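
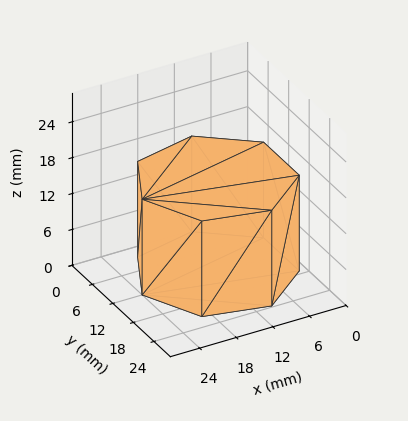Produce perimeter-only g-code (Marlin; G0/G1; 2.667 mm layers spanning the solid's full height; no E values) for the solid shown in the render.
Reading the render: the shape is a regular 7-sided prism (a cylinder approximated with 7 flat sides), circumscribed radius ≈ 12 mm, height ≈ 16 mm (dimensions read to the nearest mm from the axis ticks). For the g-code, the solid's height is divided into equal slices at the stated Δz and each level perimeter traced with G1 moves after a G0 lift.

; perimeter-only toolpath
G21 ; units = mm
G90 ; absolute positioning
G28 ; home
; layer 1
G0 Z2.667
G0 X24.000 Y12.000
G1 X19.482 Y21.382
G1 X9.330 Y23.699
G1 X1.188 Y17.207
G1 X1.188 Y6.793
G1 X9.330 Y0.301
G1 X19.482 Y2.618
G1 X24.000 Y12.000
; layer 2
G0 Z5.333
G0 X24.000 Y12.000
G1 X19.482 Y21.382
G1 X9.330 Y23.699
G1 X1.188 Y17.207
G1 X1.188 Y6.793
G1 X9.330 Y0.301
G1 X19.482 Y2.618
G1 X24.000 Y12.000
; layer 3
G0 Z8.000
G0 X24.000 Y12.000
G1 X19.482 Y21.382
G1 X9.330 Y23.699
G1 X1.188 Y17.207
G1 X1.188 Y6.793
G1 X9.330 Y0.301
G1 X19.482 Y2.618
G1 X24.000 Y12.000
; layer 4
G0 Z10.667
G0 X24.000 Y12.000
G1 X19.482 Y21.382
G1 X9.330 Y23.699
G1 X1.188 Y17.207
G1 X1.188 Y6.793
G1 X9.330 Y0.301
G1 X19.482 Y2.618
G1 X24.000 Y12.000
; layer 5
G0 Z13.333
G0 X24.000 Y12.000
G1 X19.482 Y21.382
G1 X9.330 Y23.699
G1 X1.188 Y17.207
G1 X1.188 Y6.793
G1 X9.330 Y0.301
G1 X19.482 Y2.618
G1 X24.000 Y12.000
; layer 6
G0 Z16.000
G0 X24.000 Y12.000
G1 X19.482 Y21.382
G1 X9.330 Y23.699
G1 X1.188 Y17.207
G1 X1.188 Y6.793
G1 X9.330 Y0.301
G1 X19.482 Y2.618
G1 X24.000 Y12.000
M2 ; end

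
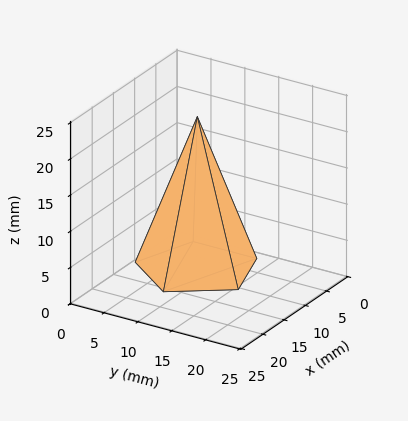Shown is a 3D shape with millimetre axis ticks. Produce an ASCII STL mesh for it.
Reading the render: the shape is a regular 5-sided pyramid, base circumscribed radius ≈ 8 mm, apex at z ≈ 21 mm (dimensions read to the nearest mm from the axis ticks). For the STL, each face is triangulated and given an outward normal.

solid part
  facet normal 0.0000 0.0000 -1.0000
    outer loop
      vertex 1.5 12.7 0.0
      vertex 10.5 15.6 0.0
      vertex 16.0 8.0 0.0
    endloop
  endfacet
  facet normal 0.0000 0.0000 -1.0000
    outer loop
      vertex 1.5 3.3 0.0
      vertex 1.5 12.7 0.0
      vertex 16.0 8.0 0.0
    endloop
  endfacet
  facet normal 0.0000 0.0000 -1.0000
    outer loop
      vertex 10.5 0.4 0.0
      vertex 1.5 3.3 0.0
      vertex 16.0 8.0 0.0
    endloop
  endfacet
  facet normal 0.7741 0.5602 0.2949
    outer loop
      vertex 16.0 8.0 0.0
      vertex 10.5 15.6 0.0
      vertex 8.0 8.0 21.0
    endloop
  endfacet
  facet normal -0.2931 0.9097 0.2943
    outer loop
      vertex 10.5 15.6 0.0
      vertex 1.5 12.7 0.0
      vertex 8.0 8.0 21.0
    endloop
  endfacet
  facet normal -0.9553 0.0000 0.2957
    outer loop
      vertex 1.5 12.7 0.0
      vertex 1.5 3.3 0.0
      vertex 8.0 8.0 21.0
    endloop
  endfacet
  facet normal -0.2931 -0.9097 0.2943
    outer loop
      vertex 1.5 3.3 0.0
      vertex 10.5 0.4 0.0
      vertex 8.0 8.0 21.0
    endloop
  endfacet
  facet normal 0.7741 -0.5602 0.2949
    outer loop
      vertex 10.5 0.4 0.0
      vertex 16.0 8.0 0.0
      vertex 8.0 8.0 21.0
    endloop
  endfacet
endsolid part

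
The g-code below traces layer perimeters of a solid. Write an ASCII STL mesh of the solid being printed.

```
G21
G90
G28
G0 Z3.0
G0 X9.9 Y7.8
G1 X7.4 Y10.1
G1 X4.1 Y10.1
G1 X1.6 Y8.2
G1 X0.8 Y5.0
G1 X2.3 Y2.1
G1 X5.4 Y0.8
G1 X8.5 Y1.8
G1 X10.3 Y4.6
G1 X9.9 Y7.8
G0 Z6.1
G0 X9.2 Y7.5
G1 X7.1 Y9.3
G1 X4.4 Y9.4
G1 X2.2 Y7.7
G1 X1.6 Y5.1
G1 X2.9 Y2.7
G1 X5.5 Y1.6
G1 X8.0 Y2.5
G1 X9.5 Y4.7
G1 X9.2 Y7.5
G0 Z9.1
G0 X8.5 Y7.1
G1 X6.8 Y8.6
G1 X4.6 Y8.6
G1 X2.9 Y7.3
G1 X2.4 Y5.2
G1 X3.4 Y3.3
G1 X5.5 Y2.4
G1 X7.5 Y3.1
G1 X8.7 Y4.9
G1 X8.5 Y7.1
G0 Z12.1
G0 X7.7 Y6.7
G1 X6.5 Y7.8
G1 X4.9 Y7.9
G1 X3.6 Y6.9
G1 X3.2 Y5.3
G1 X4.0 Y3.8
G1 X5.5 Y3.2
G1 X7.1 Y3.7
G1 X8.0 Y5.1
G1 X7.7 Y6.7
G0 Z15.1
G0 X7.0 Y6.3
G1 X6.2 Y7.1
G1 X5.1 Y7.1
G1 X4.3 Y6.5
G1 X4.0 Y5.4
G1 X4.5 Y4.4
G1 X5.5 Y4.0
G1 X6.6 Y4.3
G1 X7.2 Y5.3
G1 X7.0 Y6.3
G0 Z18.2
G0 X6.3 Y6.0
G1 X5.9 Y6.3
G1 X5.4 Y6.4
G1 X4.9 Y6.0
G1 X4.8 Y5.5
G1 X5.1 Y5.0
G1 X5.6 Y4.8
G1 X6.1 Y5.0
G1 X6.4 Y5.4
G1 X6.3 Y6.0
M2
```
solid part
  facet normal 0.0000 0.0000 -1.0000
    outer loop
      vertex 3.9 10.9 0.0
      vertex 7.7 10.8 0.0
      vertex 10.6 8.2 0.0
    endloop
  endfacet
  facet normal 0.0000 0.0000 -1.0000
    outer loop
      vertex 0.9 8.6 0.0
      vertex 3.9 10.9 0.0
      vertex 10.6 8.2 0.0
    endloop
  endfacet
  facet normal 0.0000 0.0000 -1.0000
    outer loop
      vertex 0.0 4.9 0.0
      vertex 0.9 8.6 0.0
      vertex 10.6 8.2 0.0
    endloop
  endfacet
  facet normal 0.0000 0.0000 -1.0000
    outer loop
      vertex 1.8 1.5 0.0
      vertex 0.0 4.9 0.0
      vertex 10.6 8.2 0.0
    endloop
  endfacet
  facet normal 0.0000 0.0000 -1.0000
    outer loop
      vertex 5.4 0.0 0.0
      vertex 1.8 1.5 0.0
      vertex 10.6 8.2 0.0
    endloop
  endfacet
  facet normal 0.0000 0.0000 -1.0000
    outer loop
      vertex 9.0 1.2 0.0
      vertex 5.4 0.0 0.0
      vertex 10.6 8.2 0.0
    endloop
  endfacet
  facet normal 0.0000 0.0000 -1.0000
    outer loop
      vertex 11.1 4.4 0.0
      vertex 9.0 1.2 0.0
      vertex 10.6 8.2 0.0
    endloop
  endfacet
  facet normal 0.6478 0.7225 0.2414
    outer loop
      vertex 10.6 8.2 0.0
      vertex 7.7 10.8 0.0
      vertex 5.6 5.6 21.2
    endloop
  endfacet
  facet normal 0.0255 0.9703 0.2405
    outer loop
      vertex 7.7 10.8 0.0
      vertex 3.9 10.9 0.0
      vertex 5.6 5.6 21.2
    endloop
  endfacet
  facet normal -0.5907 0.7704 0.2400
    outer loop
      vertex 3.9 10.9 0.0
      vertex 0.9 8.6 0.0
      vertex 5.6 5.6 21.2
    endloop
  endfacet
  facet normal -0.9429 0.2294 0.2415
    outer loop
      vertex 0.9 8.6 0.0
      vertex 0.0 4.9 0.0
      vertex 5.6 5.6 21.2
    endloop
  endfacet
  facet normal -0.8576 -0.4540 0.2415
    outer loop
      vertex 0.0 4.9 0.0
      vertex 1.8 1.5 0.0
      vertex 5.6 5.6 21.2
    endloop
  endfacet
  facet normal -0.3734 -0.8960 0.2402
    outer loop
      vertex 1.8 1.5 0.0
      vertex 5.4 0.0 0.0
      vertex 5.6 5.6 21.2
    endloop
  endfacet
  facet normal 0.3070 -0.9209 0.2404
    outer loop
      vertex 5.4 0.0 0.0
      vertex 9.0 1.2 0.0
      vertex 5.6 5.6 21.2
    endloop
  endfacet
  facet normal 0.8115 -0.5325 0.2407
    outer loop
      vertex 9.0 1.2 0.0
      vertex 11.1 4.4 0.0
      vertex 5.6 5.6 21.2
    endloop
  endfacet
  facet normal 0.9619 0.1266 0.2424
    outer loop
      vertex 11.1 4.4 0.0
      vertex 10.6 8.2 0.0
      vertex 5.6 5.6 21.2
    endloop
  endfacet
endsolid part

The G0 Z moves step by Δz≈3.0 mm. The G1 loops shrink linearly with z, so the solid tapers from its base footprint up to z≈21.2. Closing with a flat bottom cap and the tapered top and triangulating gives 16 facets — a regular 9-sided pyramid, base circumscribed radius ≈ 5.6 mm, apex at z ≈ 21.2 mm.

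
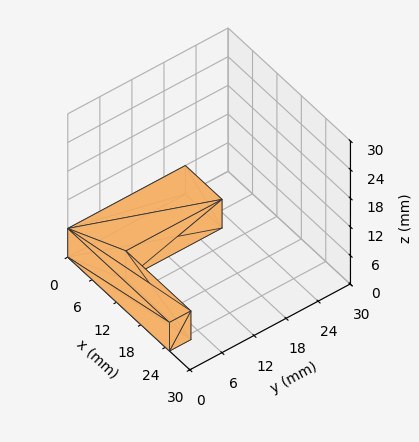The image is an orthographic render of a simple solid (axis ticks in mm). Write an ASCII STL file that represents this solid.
Reading the render: the shape is an L-shaped prism: outer 25 × 22 mm, arm thicknesses ≈ 4 mm (horizontal) and 9 mm (vertical), extruded 6 mm in z (dimensions read to the nearest mm from the axis ticks). For the STL, each face is triangulated and given an outward normal.

solid part
  facet normal 0.0000 0.0000 -1.0000
    outer loop
      vertex 25.00 4.00 0.00
      vertex 25.00 0.00 0.00
      vertex 0.00 0.00 0.00
    endloop
  endfacet
  facet normal 0.0000 0.0000 -1.0000
    outer loop
      vertex 9.00 4.00 0.00
      vertex 25.00 4.00 0.00
      vertex 0.00 0.00 0.00
    endloop
  endfacet
  facet normal 0.0000 0.0000 -1.0000
    outer loop
      vertex 9.00 22.00 0.00
      vertex 9.00 4.00 0.00
      vertex 0.00 0.00 0.00
    endloop
  endfacet
  facet normal 0.0000 0.0000 -1.0000
    outer loop
      vertex 0.00 22.00 0.00
      vertex 9.00 22.00 0.00
      vertex 0.00 0.00 0.00
    endloop
  endfacet
  facet normal 0.0000 0.0000 1.0000
    outer loop
      vertex 0.00 0.00 6.00
      vertex 25.00 0.00 6.00
      vertex 25.00 4.00 6.00
    endloop
  endfacet
  facet normal 0.0000 0.0000 1.0000
    outer loop
      vertex 0.00 0.00 6.00
      vertex 25.00 4.00 6.00
      vertex 9.00 4.00 6.00
    endloop
  endfacet
  facet normal 0.0000 0.0000 1.0000
    outer loop
      vertex 0.00 0.00 6.00
      vertex 9.00 4.00 6.00
      vertex 9.00 22.00 6.00
    endloop
  endfacet
  facet normal 0.0000 0.0000 1.0000
    outer loop
      vertex 0.00 0.00 6.00
      vertex 9.00 22.00 6.00
      vertex 0.00 22.00 6.00
    endloop
  endfacet
  facet normal 0.0000 -1.0000 0.0000
    outer loop
      vertex 0.00 0.00 0.00
      vertex 25.00 0.00 0.00
      vertex 25.00 0.00 6.00
    endloop
  endfacet
  facet normal 0.0000 -1.0000 0.0000
    outer loop
      vertex 0.00 0.00 0.00
      vertex 25.00 0.00 6.00
      vertex 0.00 0.00 6.00
    endloop
  endfacet
  facet normal 1.0000 0.0000 0.0000
    outer loop
      vertex 25.00 0.00 0.00
      vertex 25.00 4.00 0.00
      vertex 25.00 4.00 6.00
    endloop
  endfacet
  facet normal 1.0000 0.0000 0.0000
    outer loop
      vertex 25.00 0.00 0.00
      vertex 25.00 4.00 6.00
      vertex 25.00 0.00 6.00
    endloop
  endfacet
  facet normal 0.0000 1.0000 0.0000
    outer loop
      vertex 25.00 4.00 0.00
      vertex 9.00 4.00 0.00
      vertex 9.00 4.00 6.00
    endloop
  endfacet
  facet normal 0.0000 1.0000 0.0000
    outer loop
      vertex 25.00 4.00 0.00
      vertex 9.00 4.00 6.00
      vertex 25.00 4.00 6.00
    endloop
  endfacet
  facet normal 1.0000 0.0000 0.0000
    outer loop
      vertex 9.00 4.00 0.00
      vertex 9.00 22.00 0.00
      vertex 9.00 22.00 6.00
    endloop
  endfacet
  facet normal 1.0000 0.0000 0.0000
    outer loop
      vertex 9.00 4.00 0.00
      vertex 9.00 22.00 6.00
      vertex 9.00 4.00 6.00
    endloop
  endfacet
  facet normal 0.0000 1.0000 0.0000
    outer loop
      vertex 9.00 22.00 0.00
      vertex 0.00 22.00 0.00
      vertex 0.00 22.00 6.00
    endloop
  endfacet
  facet normal 0.0000 1.0000 0.0000
    outer loop
      vertex 9.00 22.00 0.00
      vertex 0.00 22.00 6.00
      vertex 9.00 22.00 6.00
    endloop
  endfacet
  facet normal -1.0000 0.0000 0.0000
    outer loop
      vertex 0.00 22.00 0.00
      vertex 0.00 0.00 0.00
      vertex 0.00 0.00 6.00
    endloop
  endfacet
  facet normal -1.0000 0.0000 0.0000
    outer loop
      vertex 0.00 22.00 0.00
      vertex 0.00 0.00 6.00
      vertex 0.00 22.00 6.00
    endloop
  endfacet
endsolid part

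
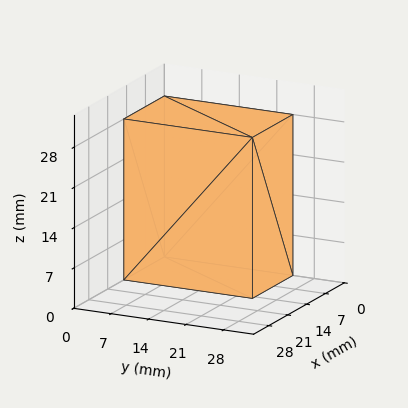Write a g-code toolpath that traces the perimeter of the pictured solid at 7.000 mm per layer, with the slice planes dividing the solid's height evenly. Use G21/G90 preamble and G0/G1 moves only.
Reading the render: the shape is a rectangular box, roughly 15 × 24 mm footprint and 28 mm tall (dimensions read to the nearest mm from the axis ticks). For the g-code, the solid's height is divided into equal slices at the stated Δz and each level perimeter traced with G1 moves after a G0 lift.

; perimeter-only toolpath
G21 ; units = mm
G90 ; absolute positioning
G28 ; home
; layer 1
G0 Z7.000
G0 X0.000 Y0.000
G1 X15.000 Y0.000
G1 X15.000 Y24.000
G1 X0.000 Y24.000
G1 X0.000 Y0.000
; layer 2
G0 Z14.000
G0 X0.000 Y0.000
G1 X15.000 Y0.000
G1 X15.000 Y24.000
G1 X0.000 Y24.000
G1 X0.000 Y0.000
; layer 3
G0 Z21.000
G0 X0.000 Y0.000
G1 X15.000 Y0.000
G1 X15.000 Y24.000
G1 X0.000 Y24.000
G1 X0.000 Y0.000
; layer 4
G0 Z28.000
G0 X0.000 Y0.000
G1 X15.000 Y0.000
G1 X15.000 Y24.000
G1 X0.000 Y24.000
G1 X0.000 Y0.000
M2 ; end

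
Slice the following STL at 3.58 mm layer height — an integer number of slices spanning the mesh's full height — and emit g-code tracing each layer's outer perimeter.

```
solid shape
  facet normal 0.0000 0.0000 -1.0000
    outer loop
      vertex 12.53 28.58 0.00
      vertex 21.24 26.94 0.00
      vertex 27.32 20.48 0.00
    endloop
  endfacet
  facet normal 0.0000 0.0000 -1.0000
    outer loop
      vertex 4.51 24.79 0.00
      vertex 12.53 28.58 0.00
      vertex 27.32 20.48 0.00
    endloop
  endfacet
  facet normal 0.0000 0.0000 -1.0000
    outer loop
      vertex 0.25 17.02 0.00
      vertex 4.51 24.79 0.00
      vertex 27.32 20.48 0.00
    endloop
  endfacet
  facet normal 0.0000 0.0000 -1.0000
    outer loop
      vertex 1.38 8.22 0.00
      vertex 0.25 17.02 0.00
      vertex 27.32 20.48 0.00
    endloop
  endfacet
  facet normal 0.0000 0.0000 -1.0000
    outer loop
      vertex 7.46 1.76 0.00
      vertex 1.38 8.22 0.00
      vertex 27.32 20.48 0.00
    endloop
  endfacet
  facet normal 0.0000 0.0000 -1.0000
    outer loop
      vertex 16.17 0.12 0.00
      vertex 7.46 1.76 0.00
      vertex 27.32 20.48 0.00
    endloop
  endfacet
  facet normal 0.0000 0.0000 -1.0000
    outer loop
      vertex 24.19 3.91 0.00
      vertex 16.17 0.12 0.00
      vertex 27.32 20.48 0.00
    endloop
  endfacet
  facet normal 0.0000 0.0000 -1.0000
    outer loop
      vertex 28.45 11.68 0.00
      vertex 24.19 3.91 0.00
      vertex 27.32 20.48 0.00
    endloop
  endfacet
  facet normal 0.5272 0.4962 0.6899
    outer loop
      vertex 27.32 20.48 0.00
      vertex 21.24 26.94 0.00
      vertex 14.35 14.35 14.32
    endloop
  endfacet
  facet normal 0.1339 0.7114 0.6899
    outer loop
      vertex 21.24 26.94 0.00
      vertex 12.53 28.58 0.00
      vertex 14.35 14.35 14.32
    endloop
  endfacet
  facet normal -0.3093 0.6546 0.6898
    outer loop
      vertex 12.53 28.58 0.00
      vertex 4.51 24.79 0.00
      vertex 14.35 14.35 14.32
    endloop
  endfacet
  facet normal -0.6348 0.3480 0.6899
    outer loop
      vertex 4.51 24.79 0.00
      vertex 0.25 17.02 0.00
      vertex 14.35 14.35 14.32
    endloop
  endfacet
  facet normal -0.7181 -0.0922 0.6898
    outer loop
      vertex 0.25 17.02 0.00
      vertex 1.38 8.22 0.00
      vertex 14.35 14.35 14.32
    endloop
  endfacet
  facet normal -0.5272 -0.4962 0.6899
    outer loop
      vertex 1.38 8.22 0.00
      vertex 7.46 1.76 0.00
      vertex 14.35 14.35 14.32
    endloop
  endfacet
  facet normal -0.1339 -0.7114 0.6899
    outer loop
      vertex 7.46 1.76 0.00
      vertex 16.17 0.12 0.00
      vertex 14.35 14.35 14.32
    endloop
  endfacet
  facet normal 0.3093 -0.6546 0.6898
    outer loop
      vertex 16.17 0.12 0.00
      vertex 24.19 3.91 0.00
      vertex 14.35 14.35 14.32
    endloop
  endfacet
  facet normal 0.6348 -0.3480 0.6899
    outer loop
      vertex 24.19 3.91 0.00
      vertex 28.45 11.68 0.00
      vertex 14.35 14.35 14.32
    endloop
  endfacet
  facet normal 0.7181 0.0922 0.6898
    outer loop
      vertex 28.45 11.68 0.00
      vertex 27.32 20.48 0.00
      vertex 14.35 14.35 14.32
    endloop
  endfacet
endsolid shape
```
; perimeter-only toolpath
G21 ; units = mm
G90 ; absolute positioning
G28 ; home
; layer 1
G0 Z3.58
G0 X24.08 Y18.95
G1 X19.52 Y23.79
G1 X12.98 Y25.02
G1 X6.97 Y22.18
G1 X3.77 Y16.35
G1 X4.62 Y9.75
G1 X9.18 Y4.91
G1 X15.72 Y3.68
G1 X21.73 Y6.52
G1 X24.92 Y12.35
G1 X24.08 Y18.95
; layer 2
G0 Z7.16
G0 X20.84 Y17.41
G1 X17.79 Y20.64
G1 X13.44 Y21.46
G1 X9.43 Y19.57
G1 X7.30 Y15.68
G1 X7.87 Y11.29
G1 X10.90 Y8.05
G1 X15.26 Y7.23
G1 X19.27 Y9.13
G1 X21.40 Y13.02
G1 X20.84 Y17.41
; layer 3
G0 Z10.74
G0 X17.59 Y15.88
G1 X16.07 Y17.50
G1 X13.89 Y17.91
G1 X11.89 Y16.96
G1 X10.82 Y15.02
G1 X11.11 Y12.82
G1 X12.63 Y11.20
G1 X14.80 Y10.79
G1 X16.81 Y11.74
G1 X17.88 Y13.68
G1 X17.59 Y15.88
M2 ; end

The solid is a regular 10-sided pyramid, base circumscribed radius ≈ 14.3 mm, apex at z ≈ 14.3 mm. Slicing at Δz = 3.58 mm — 4 equal slices spanning the solid's height, so layer i sits at z = i·h/4 — gives 3 non-empty perimeters. Each is a 10-segment closed polygon; G0 lifts to the layer z and rapids to the start vertex, then G1 traces the edges. The cross-section shrinks linearly with z (the slice at the apex is degenerate and omitted).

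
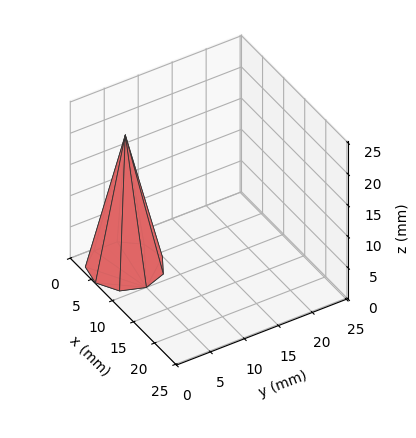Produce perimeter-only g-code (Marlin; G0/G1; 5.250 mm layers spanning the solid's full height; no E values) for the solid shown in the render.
Reading the render: the shape is a regular 9-sided pyramid, base circumscribed radius ≈ 5 mm, apex at z ≈ 21 mm (dimensions read to the nearest mm from the axis ticks). For the g-code, the solid's height is divided into equal slices at the stated Δz and each level perimeter traced with G1 moves after a G0 lift.

; perimeter-only toolpath
G21 ; units = mm
G90 ; absolute positioning
G28 ; home
; layer 1
G0 Z5.250
G0 X8.750 Y5.000
G1 X7.873 Y7.411
G1 X5.651 Y8.693
G1 X3.125 Y8.248
G1 X1.476 Y6.282
G1 X1.476 Y3.718
G1 X3.125 Y1.752
G1 X5.651 Y1.307
G1 X7.873 Y2.590
G1 X8.750 Y5.000
; layer 2
G0 Z10.500
G0 X7.500 Y5.000
G1 X6.915 Y6.607
G1 X5.434 Y7.462
G1 X3.750 Y7.165
G1 X2.651 Y5.855
G1 X2.651 Y4.145
G1 X3.750 Y2.835
G1 X5.434 Y2.538
G1 X6.915 Y3.393
G1 X7.500 Y5.000
; layer 3
G0 Z15.750
G0 X6.250 Y5.000
G1 X5.957 Y5.803
G1 X5.217 Y6.231
G1 X4.375 Y6.082
G1 X3.825 Y5.428
G1 X3.825 Y4.572
G1 X4.375 Y3.917
G1 X5.217 Y3.769
G1 X5.957 Y4.197
G1 X6.250 Y5.000
M2 ; end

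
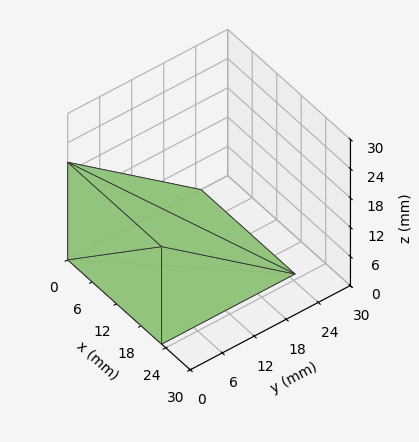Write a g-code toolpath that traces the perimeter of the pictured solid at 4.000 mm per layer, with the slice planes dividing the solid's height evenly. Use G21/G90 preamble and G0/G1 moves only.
Reading the render: the shape is a wedge (ramp): 23 × 25 mm base, rising to 20 mm along the y=0 edge and sloping linearly to z=0 at y=25 (dimensions read to the nearest mm from the axis ticks). For the g-code, the solid's height is divided into equal slices at the stated Δz and each level perimeter traced with G1 moves after a G0 lift.

; perimeter-only toolpath
G21 ; units = mm
G90 ; absolute positioning
G28 ; home
; layer 1
G0 Z4.000
G0 X0.000 Y0.000
G1 X23.000 Y0.000
G1 X23.000 Y20.000
G1 X0.000 Y20.000
G1 X0.000 Y0.000
; layer 2
G0 Z8.000
G0 X0.000 Y0.000
G1 X23.000 Y0.000
G1 X23.000 Y15.000
G1 X0.000 Y15.000
G1 X0.000 Y0.000
; layer 3
G0 Z12.000
G0 X0.000 Y0.000
G1 X23.000 Y0.000
G1 X23.000 Y10.000
G1 X0.000 Y10.000
G1 X0.000 Y0.000
; layer 4
G0 Z16.000
G0 X0.000 Y0.000
G1 X23.000 Y0.000
G1 X23.000 Y5.000
G1 X0.000 Y5.000
G1 X0.000 Y0.000
M2 ; end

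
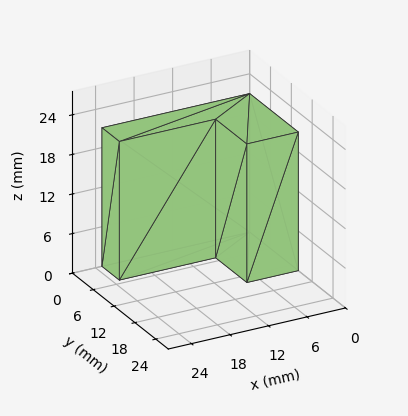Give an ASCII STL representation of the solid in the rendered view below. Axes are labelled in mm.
Reading the render: the shape is an L-shaped prism: outer 23 × 14 mm, arm thicknesses ≈ 5 mm (horizontal) and 8 mm (vertical), extruded 21 mm in z (dimensions read to the nearest mm from the axis ticks). For the STL, each face is triangulated and given an outward normal.

solid part
  facet normal 0.0000 0.0000 -1.0000
    outer loop
      vertex 23.000 5.000 0.000
      vertex 23.000 0.000 0.000
      vertex 0.000 0.000 0.000
    endloop
  endfacet
  facet normal 0.0000 0.0000 -1.0000
    outer loop
      vertex 8.000 5.000 0.000
      vertex 23.000 5.000 0.000
      vertex 0.000 0.000 0.000
    endloop
  endfacet
  facet normal 0.0000 0.0000 -1.0000
    outer loop
      vertex 8.000 14.000 0.000
      vertex 8.000 5.000 0.000
      vertex 0.000 0.000 0.000
    endloop
  endfacet
  facet normal 0.0000 0.0000 -1.0000
    outer loop
      vertex 0.000 14.000 0.000
      vertex 8.000 14.000 0.000
      vertex 0.000 0.000 0.000
    endloop
  endfacet
  facet normal 0.0000 0.0000 1.0000
    outer loop
      vertex 0.000 0.000 21.000
      vertex 23.000 0.000 21.000
      vertex 23.000 5.000 21.000
    endloop
  endfacet
  facet normal 0.0000 0.0000 1.0000
    outer loop
      vertex 0.000 0.000 21.000
      vertex 23.000 5.000 21.000
      vertex 8.000 5.000 21.000
    endloop
  endfacet
  facet normal 0.0000 0.0000 1.0000
    outer loop
      vertex 0.000 0.000 21.000
      vertex 8.000 5.000 21.000
      vertex 8.000 14.000 21.000
    endloop
  endfacet
  facet normal 0.0000 0.0000 1.0000
    outer loop
      vertex 0.000 0.000 21.000
      vertex 8.000 14.000 21.000
      vertex 0.000 14.000 21.000
    endloop
  endfacet
  facet normal 0.0000 -1.0000 0.0000
    outer loop
      vertex 0.000 0.000 0.000
      vertex 23.000 0.000 0.000
      vertex 23.000 0.000 21.000
    endloop
  endfacet
  facet normal 0.0000 -1.0000 0.0000
    outer loop
      vertex 0.000 0.000 0.000
      vertex 23.000 0.000 21.000
      vertex 0.000 0.000 21.000
    endloop
  endfacet
  facet normal 1.0000 0.0000 0.0000
    outer loop
      vertex 23.000 0.000 0.000
      vertex 23.000 5.000 0.000
      vertex 23.000 5.000 21.000
    endloop
  endfacet
  facet normal 1.0000 0.0000 0.0000
    outer loop
      vertex 23.000 0.000 0.000
      vertex 23.000 5.000 21.000
      vertex 23.000 0.000 21.000
    endloop
  endfacet
  facet normal 0.0000 1.0000 0.0000
    outer loop
      vertex 23.000 5.000 0.000
      vertex 8.000 5.000 0.000
      vertex 8.000 5.000 21.000
    endloop
  endfacet
  facet normal 0.0000 1.0000 0.0000
    outer loop
      vertex 23.000 5.000 0.000
      vertex 8.000 5.000 21.000
      vertex 23.000 5.000 21.000
    endloop
  endfacet
  facet normal 1.0000 0.0000 0.0000
    outer loop
      vertex 8.000 5.000 0.000
      vertex 8.000 14.000 0.000
      vertex 8.000 14.000 21.000
    endloop
  endfacet
  facet normal 1.0000 0.0000 0.0000
    outer loop
      vertex 8.000 5.000 0.000
      vertex 8.000 14.000 21.000
      vertex 8.000 5.000 21.000
    endloop
  endfacet
  facet normal 0.0000 1.0000 0.0000
    outer loop
      vertex 8.000 14.000 0.000
      vertex 0.000 14.000 0.000
      vertex 0.000 14.000 21.000
    endloop
  endfacet
  facet normal 0.0000 1.0000 0.0000
    outer loop
      vertex 8.000 14.000 0.000
      vertex 0.000 14.000 21.000
      vertex 8.000 14.000 21.000
    endloop
  endfacet
  facet normal -1.0000 0.0000 0.0000
    outer loop
      vertex 0.000 14.000 0.000
      vertex 0.000 0.000 0.000
      vertex 0.000 0.000 21.000
    endloop
  endfacet
  facet normal -1.0000 0.0000 0.0000
    outer loop
      vertex 0.000 14.000 0.000
      vertex 0.000 0.000 21.000
      vertex 0.000 14.000 21.000
    endloop
  endfacet
endsolid part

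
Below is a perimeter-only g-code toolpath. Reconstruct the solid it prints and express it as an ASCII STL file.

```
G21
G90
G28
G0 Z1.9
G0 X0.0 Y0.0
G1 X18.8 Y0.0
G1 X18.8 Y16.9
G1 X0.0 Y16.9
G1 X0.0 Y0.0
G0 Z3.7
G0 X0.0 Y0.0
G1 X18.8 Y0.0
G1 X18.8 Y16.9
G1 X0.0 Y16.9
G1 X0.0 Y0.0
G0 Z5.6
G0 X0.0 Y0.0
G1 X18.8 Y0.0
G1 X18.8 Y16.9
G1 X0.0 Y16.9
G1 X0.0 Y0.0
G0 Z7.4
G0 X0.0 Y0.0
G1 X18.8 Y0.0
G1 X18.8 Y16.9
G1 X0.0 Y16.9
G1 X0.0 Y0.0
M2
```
solid part
  facet normal 0.0000 0.0000 -1.0000
    outer loop
      vertex 18.8 16.9 0.0
      vertex 18.8 0.0 0.0
      vertex 0.0 0.0 0.0
    endloop
  endfacet
  facet normal 0.0000 0.0000 -1.0000
    outer loop
      vertex 0.0 16.9 0.0
      vertex 18.8 16.9 0.0
      vertex 0.0 0.0 0.0
    endloop
  endfacet
  facet normal 0.0000 0.0000 1.0000
    outer loop
      vertex 0.0 0.0 7.4
      vertex 18.8 0.0 7.4
      vertex 18.8 16.9 7.4
    endloop
  endfacet
  facet normal 0.0000 0.0000 1.0000
    outer loop
      vertex 0.0 0.0 7.4
      vertex 18.8 16.9 7.4
      vertex 0.0 16.9 7.4
    endloop
  endfacet
  facet normal 0.0000 -1.0000 0.0000
    outer loop
      vertex 0.0 0.0 0.0
      vertex 18.8 0.0 0.0
      vertex 18.8 0.0 7.4
    endloop
  endfacet
  facet normal 0.0000 -1.0000 0.0000
    outer loop
      vertex 0.0 0.0 0.0
      vertex 18.8 0.0 7.4
      vertex 0.0 0.0 7.4
    endloop
  endfacet
  facet normal 0.0000 1.0000 0.0000
    outer loop
      vertex 18.8 16.9 7.4
      vertex 18.8 16.9 0.0
      vertex 0.0 16.9 0.0
    endloop
  endfacet
  facet normal 0.0000 1.0000 0.0000
    outer loop
      vertex 0.0 16.9 7.4
      vertex 18.8 16.9 7.4
      vertex 0.0 16.9 0.0
    endloop
  endfacet
  facet normal -1.0000 0.0000 0.0000
    outer loop
      vertex 0.0 16.9 7.4
      vertex 0.0 16.9 0.0
      vertex 0.0 0.0 0.0
    endloop
  endfacet
  facet normal -1.0000 0.0000 0.0000
    outer loop
      vertex 0.0 0.0 7.4
      vertex 0.0 16.9 7.4
      vertex 0.0 0.0 0.0
    endloop
  endfacet
  facet normal 1.0000 0.0000 0.0000
    outer loop
      vertex 18.8 0.0 0.0
      vertex 18.8 16.9 0.0
      vertex 18.8 16.9 7.4
    endloop
  endfacet
  facet normal 1.0000 0.0000 0.0000
    outer loop
      vertex 18.8 0.0 0.0
      vertex 18.8 16.9 7.4
      vertex 18.8 0.0 7.4
    endloop
  endfacet
endsolid part

The G0 Z moves step by Δz≈1.9 mm. Every layer's G1 loop is the same polygon, so the solid is a straight extrusion of it from z=0 to z≈7.4. Closing with flat bottom and top caps and triangulating gives 12 facets — a rectangular box, roughly 18.8 × 16.9 mm footprint and 7.4 mm tall.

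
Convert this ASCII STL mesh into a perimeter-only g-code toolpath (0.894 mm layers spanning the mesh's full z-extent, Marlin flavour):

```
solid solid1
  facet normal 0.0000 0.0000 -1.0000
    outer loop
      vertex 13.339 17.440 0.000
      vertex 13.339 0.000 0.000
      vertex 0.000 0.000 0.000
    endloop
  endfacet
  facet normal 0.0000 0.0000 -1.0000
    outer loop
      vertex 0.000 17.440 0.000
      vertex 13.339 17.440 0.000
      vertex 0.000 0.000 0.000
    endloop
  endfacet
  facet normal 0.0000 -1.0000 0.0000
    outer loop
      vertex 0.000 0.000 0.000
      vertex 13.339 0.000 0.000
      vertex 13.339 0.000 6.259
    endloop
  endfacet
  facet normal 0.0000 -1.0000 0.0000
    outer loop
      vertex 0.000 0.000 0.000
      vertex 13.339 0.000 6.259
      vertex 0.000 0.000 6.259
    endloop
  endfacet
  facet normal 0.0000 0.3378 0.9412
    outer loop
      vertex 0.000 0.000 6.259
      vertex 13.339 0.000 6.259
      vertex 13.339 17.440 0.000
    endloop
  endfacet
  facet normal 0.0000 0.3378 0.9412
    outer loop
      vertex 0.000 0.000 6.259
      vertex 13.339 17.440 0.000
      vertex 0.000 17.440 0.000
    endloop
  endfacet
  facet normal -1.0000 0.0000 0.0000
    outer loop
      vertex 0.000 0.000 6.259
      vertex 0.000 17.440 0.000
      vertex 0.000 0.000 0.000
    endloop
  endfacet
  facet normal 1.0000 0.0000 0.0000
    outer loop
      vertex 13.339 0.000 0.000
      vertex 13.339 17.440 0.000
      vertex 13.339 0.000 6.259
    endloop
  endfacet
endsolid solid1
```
; perimeter-only toolpath
G21 ; units = mm
G90 ; absolute positioning
G28 ; home
; layer 1
G0 Z0.894
G0 X0.000 Y0.000
G1 X13.339 Y0.000
G1 X13.339 Y14.949
G1 X0.000 Y14.949
G1 X0.000 Y0.000
; layer 2
G0 Z1.788
G0 X0.000 Y0.000
G1 X13.339 Y0.000
G1 X13.339 Y12.457
G1 X0.000 Y12.457
G1 X0.000 Y0.000
; layer 3
G0 Z2.682
G0 X0.000 Y0.000
G1 X13.339 Y0.000
G1 X13.339 Y9.966
G1 X0.000 Y9.966
G1 X0.000 Y0.000
; layer 4
G0 Z3.577
G0 X0.000 Y0.000
G1 X13.339 Y0.000
G1 X13.339 Y7.474
G1 X0.000 Y7.474
G1 X0.000 Y0.000
; layer 5
G0 Z4.471
G0 X0.000 Y0.000
G1 X13.339 Y0.000
G1 X13.339 Y4.983
G1 X0.000 Y4.983
G1 X0.000 Y0.000
; layer 6
G0 Z5.365
G0 X0.000 Y0.000
G1 X13.339 Y0.000
G1 X13.339 Y2.491
G1 X0.000 Y2.491
G1 X0.000 Y0.000
M2 ; end

The solid is a wedge (ramp): 13.3 × 17.4 mm base, rising to 6.26 mm along the y=0 edge and sloping linearly to z=0 at y=17.4. Slicing at Δz = 0.894 mm — 7 equal slices spanning the solid's height, so layer i sits at z = i·h/7 — gives 6 non-empty perimeters. Each is a 4-segment closed polygon; G0 lifts to the layer z and rapids to the start vertex, then G1 traces the edges. The cross-section shrinks linearly with z (the slice at the apex is degenerate and omitted).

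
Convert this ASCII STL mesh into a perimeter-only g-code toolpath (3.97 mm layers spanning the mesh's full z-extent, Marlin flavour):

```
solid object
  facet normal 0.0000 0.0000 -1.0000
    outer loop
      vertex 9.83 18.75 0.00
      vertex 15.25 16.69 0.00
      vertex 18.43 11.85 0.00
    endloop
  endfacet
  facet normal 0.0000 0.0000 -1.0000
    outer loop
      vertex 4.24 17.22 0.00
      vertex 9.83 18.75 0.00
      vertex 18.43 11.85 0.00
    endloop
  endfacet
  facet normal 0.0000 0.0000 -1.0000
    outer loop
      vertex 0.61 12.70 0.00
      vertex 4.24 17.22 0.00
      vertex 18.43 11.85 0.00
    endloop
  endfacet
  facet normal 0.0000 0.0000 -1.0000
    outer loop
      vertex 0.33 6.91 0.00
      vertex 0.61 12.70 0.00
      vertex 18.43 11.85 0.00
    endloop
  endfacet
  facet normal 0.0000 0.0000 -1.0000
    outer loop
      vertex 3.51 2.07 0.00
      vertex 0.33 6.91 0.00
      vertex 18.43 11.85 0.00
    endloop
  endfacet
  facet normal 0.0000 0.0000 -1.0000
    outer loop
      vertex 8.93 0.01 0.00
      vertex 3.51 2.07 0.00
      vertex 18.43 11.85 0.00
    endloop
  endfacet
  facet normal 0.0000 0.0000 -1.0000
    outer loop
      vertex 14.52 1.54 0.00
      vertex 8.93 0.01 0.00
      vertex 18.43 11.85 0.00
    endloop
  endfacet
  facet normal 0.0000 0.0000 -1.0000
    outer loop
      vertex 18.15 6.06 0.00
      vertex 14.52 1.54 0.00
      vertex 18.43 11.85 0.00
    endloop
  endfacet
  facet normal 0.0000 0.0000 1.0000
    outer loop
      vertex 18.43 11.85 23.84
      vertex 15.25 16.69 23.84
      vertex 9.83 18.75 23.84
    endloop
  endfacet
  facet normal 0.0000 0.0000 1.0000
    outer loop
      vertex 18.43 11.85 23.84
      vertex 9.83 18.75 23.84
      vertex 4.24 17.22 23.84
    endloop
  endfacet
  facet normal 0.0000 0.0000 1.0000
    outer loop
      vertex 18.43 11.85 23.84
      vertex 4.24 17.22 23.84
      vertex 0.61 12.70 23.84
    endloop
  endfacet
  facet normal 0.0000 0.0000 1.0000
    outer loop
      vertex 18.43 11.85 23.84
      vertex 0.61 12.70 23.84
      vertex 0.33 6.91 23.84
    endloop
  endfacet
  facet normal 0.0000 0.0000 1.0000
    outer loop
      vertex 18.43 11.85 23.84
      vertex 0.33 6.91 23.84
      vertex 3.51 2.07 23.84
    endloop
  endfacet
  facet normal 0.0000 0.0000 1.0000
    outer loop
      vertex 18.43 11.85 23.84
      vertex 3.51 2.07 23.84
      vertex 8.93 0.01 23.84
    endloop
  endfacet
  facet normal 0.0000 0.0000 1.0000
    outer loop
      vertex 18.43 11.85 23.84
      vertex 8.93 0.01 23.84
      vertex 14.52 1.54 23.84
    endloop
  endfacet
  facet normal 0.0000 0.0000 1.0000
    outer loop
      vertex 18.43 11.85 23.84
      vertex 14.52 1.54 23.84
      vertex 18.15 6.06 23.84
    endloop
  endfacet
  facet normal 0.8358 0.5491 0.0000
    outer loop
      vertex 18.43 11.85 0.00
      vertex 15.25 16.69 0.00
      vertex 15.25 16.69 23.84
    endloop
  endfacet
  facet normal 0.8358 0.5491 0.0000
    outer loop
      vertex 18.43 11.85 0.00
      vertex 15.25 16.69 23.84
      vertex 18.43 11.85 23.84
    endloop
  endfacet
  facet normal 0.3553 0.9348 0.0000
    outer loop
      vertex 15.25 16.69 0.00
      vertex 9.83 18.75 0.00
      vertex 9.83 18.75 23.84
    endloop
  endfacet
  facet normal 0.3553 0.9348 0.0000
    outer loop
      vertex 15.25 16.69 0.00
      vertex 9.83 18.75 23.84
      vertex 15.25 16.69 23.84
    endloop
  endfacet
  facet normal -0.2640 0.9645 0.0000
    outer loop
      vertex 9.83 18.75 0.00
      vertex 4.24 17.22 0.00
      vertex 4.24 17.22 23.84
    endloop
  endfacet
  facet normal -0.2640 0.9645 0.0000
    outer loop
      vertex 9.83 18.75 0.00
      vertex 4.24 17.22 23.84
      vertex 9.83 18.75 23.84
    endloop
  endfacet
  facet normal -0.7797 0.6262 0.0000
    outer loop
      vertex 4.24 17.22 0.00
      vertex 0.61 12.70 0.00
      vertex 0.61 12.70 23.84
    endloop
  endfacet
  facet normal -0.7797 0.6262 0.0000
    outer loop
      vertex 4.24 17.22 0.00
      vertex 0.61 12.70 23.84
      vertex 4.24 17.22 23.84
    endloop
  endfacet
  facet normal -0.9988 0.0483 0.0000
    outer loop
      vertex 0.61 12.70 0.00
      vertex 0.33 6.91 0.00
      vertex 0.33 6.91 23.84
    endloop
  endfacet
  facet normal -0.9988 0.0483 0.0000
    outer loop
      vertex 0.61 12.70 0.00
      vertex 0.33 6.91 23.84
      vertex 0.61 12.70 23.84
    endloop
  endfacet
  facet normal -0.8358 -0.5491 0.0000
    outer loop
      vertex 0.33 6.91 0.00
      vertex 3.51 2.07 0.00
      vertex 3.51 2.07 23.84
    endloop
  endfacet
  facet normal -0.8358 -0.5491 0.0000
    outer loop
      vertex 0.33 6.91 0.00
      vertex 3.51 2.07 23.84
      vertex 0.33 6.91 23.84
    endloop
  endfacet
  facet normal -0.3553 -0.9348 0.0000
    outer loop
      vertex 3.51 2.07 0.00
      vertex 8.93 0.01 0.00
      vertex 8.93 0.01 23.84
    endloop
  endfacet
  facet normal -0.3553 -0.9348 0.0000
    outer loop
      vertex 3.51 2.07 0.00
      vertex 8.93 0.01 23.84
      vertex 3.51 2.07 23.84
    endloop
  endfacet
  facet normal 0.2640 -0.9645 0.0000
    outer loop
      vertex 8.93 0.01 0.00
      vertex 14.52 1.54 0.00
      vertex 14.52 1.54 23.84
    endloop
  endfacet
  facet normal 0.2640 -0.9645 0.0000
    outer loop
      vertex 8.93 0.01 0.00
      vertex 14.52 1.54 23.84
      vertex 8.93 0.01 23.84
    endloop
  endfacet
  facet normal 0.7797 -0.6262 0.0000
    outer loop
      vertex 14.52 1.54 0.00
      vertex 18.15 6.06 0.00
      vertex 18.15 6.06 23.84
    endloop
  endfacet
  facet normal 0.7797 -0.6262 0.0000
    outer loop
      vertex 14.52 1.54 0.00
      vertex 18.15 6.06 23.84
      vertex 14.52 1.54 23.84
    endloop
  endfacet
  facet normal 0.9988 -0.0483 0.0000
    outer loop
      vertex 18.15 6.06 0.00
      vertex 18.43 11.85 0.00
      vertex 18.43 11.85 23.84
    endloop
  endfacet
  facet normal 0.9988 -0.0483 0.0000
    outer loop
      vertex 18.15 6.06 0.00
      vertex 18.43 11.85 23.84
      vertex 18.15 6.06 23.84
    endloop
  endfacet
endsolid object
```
; perimeter-only toolpath
G21 ; units = mm
G90 ; absolute positioning
G28 ; home
; layer 1
G0 Z3.97
G0 X18.43 Y11.85
G1 X15.25 Y16.69
G1 X9.83 Y18.75
G1 X4.24 Y17.22
G1 X0.61 Y12.70
G1 X0.33 Y6.91
G1 X3.51 Y2.07
G1 X8.93 Y0.01
G1 X14.52 Y1.54
G1 X18.15 Y6.06
G1 X18.43 Y11.85
; layer 2
G0 Z7.95
G0 X18.43 Y11.85
G1 X15.25 Y16.69
G1 X9.83 Y18.75
G1 X4.24 Y17.22
G1 X0.61 Y12.70
G1 X0.33 Y6.91
G1 X3.51 Y2.07
G1 X8.93 Y0.01
G1 X14.52 Y1.54
G1 X18.15 Y6.06
G1 X18.43 Y11.85
; layer 3
G0 Z11.92
G0 X18.43 Y11.85
G1 X15.25 Y16.69
G1 X9.83 Y18.75
G1 X4.24 Y17.22
G1 X0.61 Y12.70
G1 X0.33 Y6.91
G1 X3.51 Y2.07
G1 X8.93 Y0.01
G1 X14.52 Y1.54
G1 X18.15 Y6.06
G1 X18.43 Y11.85
; layer 4
G0 Z15.89
G0 X18.43 Y11.85
G1 X15.25 Y16.69
G1 X9.83 Y18.75
G1 X4.24 Y17.22
G1 X0.61 Y12.70
G1 X0.33 Y6.91
G1 X3.51 Y2.07
G1 X8.93 Y0.01
G1 X14.52 Y1.54
G1 X18.15 Y6.06
G1 X18.43 Y11.85
; layer 5
G0 Z19.87
G0 X18.43 Y11.85
G1 X15.25 Y16.69
G1 X9.83 Y18.75
G1 X4.24 Y17.22
G1 X0.61 Y12.70
G1 X0.33 Y6.91
G1 X3.51 Y2.07
G1 X8.93 Y0.01
G1 X14.52 Y1.54
G1 X18.15 Y6.06
G1 X18.43 Y11.85
; layer 6
G0 Z23.84
G0 X18.43 Y11.85
G1 X15.25 Y16.69
G1 X9.83 Y18.75
G1 X4.24 Y17.22
G1 X0.61 Y12.70
G1 X0.33 Y6.91
G1 X3.51 Y2.07
G1 X8.93 Y0.01
G1 X14.52 Y1.54
G1 X18.15 Y6.06
G1 X18.43 Y11.85
M2 ; end

The solid is a regular 10-sided prism (a cylinder approximated with 10 flat sides), circumscribed radius ≈ 9.38 mm, height ≈ 23.8 mm. Slicing at Δz = 3.97 mm — 6 equal slices spanning the solid's height, so layer i sits at z = i·h/6 — gives 6 non-empty perimeters. Each is a 10-segment closed polygon; G0 lifts to the layer z and rapids to the start vertex, then G1 traces the edges.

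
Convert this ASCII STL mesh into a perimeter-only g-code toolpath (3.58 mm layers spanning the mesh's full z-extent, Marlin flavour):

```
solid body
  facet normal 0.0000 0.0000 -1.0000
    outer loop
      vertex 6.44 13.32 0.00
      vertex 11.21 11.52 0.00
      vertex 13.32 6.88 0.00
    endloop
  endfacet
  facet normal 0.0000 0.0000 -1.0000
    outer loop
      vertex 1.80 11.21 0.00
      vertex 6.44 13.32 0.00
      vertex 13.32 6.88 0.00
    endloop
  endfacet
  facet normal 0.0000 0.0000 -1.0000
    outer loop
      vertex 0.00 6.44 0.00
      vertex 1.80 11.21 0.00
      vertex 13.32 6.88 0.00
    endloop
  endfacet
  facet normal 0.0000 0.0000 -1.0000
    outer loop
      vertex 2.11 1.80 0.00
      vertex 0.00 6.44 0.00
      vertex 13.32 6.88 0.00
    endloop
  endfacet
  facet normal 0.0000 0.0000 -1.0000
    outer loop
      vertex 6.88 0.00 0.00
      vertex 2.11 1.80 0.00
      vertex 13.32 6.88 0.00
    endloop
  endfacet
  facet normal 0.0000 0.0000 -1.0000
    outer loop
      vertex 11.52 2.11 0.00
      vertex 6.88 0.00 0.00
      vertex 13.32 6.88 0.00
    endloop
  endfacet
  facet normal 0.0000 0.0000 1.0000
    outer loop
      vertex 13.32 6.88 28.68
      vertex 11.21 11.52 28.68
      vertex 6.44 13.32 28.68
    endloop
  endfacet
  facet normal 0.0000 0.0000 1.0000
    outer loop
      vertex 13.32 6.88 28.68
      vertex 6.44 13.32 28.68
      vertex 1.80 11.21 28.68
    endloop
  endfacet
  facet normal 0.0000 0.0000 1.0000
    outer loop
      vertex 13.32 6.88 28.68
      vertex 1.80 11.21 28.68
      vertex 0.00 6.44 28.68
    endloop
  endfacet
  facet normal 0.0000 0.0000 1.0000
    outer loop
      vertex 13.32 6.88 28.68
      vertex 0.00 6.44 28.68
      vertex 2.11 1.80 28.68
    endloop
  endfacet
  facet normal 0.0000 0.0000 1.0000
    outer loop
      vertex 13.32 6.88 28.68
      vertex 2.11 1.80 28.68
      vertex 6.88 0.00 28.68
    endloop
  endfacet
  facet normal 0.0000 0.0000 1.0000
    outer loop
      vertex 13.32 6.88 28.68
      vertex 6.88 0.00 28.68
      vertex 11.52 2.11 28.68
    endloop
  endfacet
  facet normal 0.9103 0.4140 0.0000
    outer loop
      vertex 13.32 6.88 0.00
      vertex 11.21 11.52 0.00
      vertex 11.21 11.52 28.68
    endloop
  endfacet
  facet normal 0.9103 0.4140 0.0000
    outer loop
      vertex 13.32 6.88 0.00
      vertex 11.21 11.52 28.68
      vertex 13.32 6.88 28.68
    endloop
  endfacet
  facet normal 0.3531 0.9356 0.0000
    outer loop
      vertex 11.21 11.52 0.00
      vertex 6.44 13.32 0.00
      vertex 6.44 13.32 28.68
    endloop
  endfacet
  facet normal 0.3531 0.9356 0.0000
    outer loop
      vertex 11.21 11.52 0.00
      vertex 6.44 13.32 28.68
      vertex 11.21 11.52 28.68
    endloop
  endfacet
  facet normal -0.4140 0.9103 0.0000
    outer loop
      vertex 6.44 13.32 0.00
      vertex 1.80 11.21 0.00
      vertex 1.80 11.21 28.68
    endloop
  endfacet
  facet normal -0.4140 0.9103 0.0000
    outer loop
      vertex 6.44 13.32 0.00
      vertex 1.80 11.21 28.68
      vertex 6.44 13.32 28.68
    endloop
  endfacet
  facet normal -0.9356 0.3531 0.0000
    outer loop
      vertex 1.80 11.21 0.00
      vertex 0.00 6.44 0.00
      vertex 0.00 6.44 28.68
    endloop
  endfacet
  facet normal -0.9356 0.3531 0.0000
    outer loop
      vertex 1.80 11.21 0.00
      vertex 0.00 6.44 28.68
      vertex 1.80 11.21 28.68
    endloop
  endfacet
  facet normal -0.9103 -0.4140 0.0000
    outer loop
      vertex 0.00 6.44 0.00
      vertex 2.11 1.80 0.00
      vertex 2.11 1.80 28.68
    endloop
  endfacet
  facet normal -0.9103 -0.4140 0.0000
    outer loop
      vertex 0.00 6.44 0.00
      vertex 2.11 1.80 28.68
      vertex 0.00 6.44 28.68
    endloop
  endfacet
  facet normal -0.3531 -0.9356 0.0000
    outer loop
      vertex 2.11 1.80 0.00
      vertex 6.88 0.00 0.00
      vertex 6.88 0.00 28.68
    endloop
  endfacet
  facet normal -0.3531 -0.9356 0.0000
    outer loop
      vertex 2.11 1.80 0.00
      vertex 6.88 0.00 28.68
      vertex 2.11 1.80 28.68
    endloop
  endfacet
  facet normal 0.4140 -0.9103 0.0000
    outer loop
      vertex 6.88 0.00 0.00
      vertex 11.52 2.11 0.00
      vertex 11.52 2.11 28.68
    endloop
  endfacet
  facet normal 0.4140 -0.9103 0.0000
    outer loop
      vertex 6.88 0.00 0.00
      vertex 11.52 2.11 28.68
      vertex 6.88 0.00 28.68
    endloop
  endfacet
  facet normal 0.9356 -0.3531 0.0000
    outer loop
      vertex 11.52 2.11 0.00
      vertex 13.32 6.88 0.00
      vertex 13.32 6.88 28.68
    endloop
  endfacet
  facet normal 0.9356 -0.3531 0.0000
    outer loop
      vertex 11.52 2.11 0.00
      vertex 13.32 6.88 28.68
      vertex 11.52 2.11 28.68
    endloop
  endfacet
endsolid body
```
; perimeter-only toolpath
G21 ; units = mm
G90 ; absolute positioning
G28 ; home
; layer 1
G0 Z3.58
G0 X13.32 Y6.88
G1 X11.21 Y11.52
G1 X6.44 Y13.32
G1 X1.80 Y11.21
G1 X0.00 Y6.44
G1 X2.11 Y1.80
G1 X6.88 Y0.00
G1 X11.52 Y2.11
G1 X13.32 Y6.88
; layer 2
G0 Z7.17
G0 X13.32 Y6.88
G1 X11.21 Y11.52
G1 X6.44 Y13.32
G1 X1.80 Y11.21
G1 X0.00 Y6.44
G1 X2.11 Y1.80
G1 X6.88 Y0.00
G1 X11.52 Y2.11
G1 X13.32 Y6.88
; layer 3
G0 Z10.75
G0 X13.32 Y6.88
G1 X11.21 Y11.52
G1 X6.44 Y13.32
G1 X1.80 Y11.21
G1 X0.00 Y6.44
G1 X2.11 Y1.80
G1 X6.88 Y0.00
G1 X11.52 Y2.11
G1 X13.32 Y6.88
; layer 4
G0 Z14.34
G0 X13.32 Y6.88
G1 X11.21 Y11.52
G1 X6.44 Y13.32
G1 X1.80 Y11.21
G1 X0.00 Y6.44
G1 X2.11 Y1.80
G1 X6.88 Y0.00
G1 X11.52 Y2.11
G1 X13.32 Y6.88
; layer 5
G0 Z17.93
G0 X13.32 Y6.88
G1 X11.21 Y11.52
G1 X6.44 Y13.32
G1 X1.80 Y11.21
G1 X0.00 Y6.44
G1 X2.11 Y1.80
G1 X6.88 Y0.00
G1 X11.52 Y2.11
G1 X13.32 Y6.88
; layer 6
G0 Z21.51
G0 X13.32 Y6.88
G1 X11.21 Y11.52
G1 X6.44 Y13.32
G1 X1.80 Y11.21
G1 X0.00 Y6.44
G1 X2.11 Y1.80
G1 X6.88 Y0.00
G1 X11.52 Y2.11
G1 X13.32 Y6.88
; layer 7
G0 Z25.09
G0 X13.32 Y6.88
G1 X11.21 Y11.52
G1 X6.44 Y13.32
G1 X1.80 Y11.21
G1 X0.00 Y6.44
G1 X2.11 Y1.80
G1 X6.88 Y0.00
G1 X11.52 Y2.11
G1 X13.32 Y6.88
; layer 8
G0 Z28.68
G0 X13.32 Y6.88
G1 X11.21 Y11.52
G1 X6.44 Y13.32
G1 X1.80 Y11.21
G1 X0.00 Y6.44
G1 X2.11 Y1.80
G1 X6.88 Y0.00
G1 X11.52 Y2.11
G1 X13.32 Y6.88
M2 ; end

The solid is a regular 8-sided prism (a cylinder approximated with 8 flat sides), circumscribed radius ≈ 6.66 mm, height ≈ 28.7 mm. Slicing at Δz = 3.58 mm — 8 equal slices spanning the solid's height, so layer i sits at z = i·h/8 — gives 8 non-empty perimeters. Each is a 8-segment closed polygon; G0 lifts to the layer z and rapids to the start vertex, then G1 traces the edges.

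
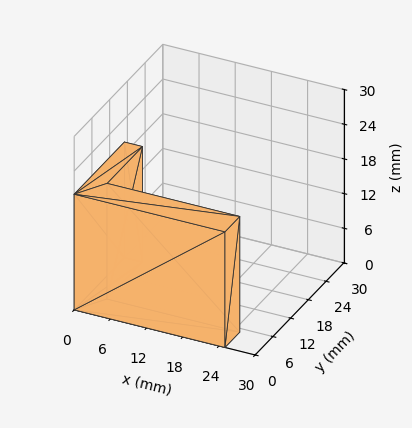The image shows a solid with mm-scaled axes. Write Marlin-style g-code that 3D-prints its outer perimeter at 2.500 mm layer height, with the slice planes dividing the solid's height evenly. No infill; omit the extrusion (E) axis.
Reading the render: the shape is an L-shaped prism: outer 25 × 17 mm, arm thicknesses ≈ 5 mm (horizontal) and 3 mm (vertical), extruded 20 mm in z (dimensions read to the nearest mm from the axis ticks). For the g-code, the solid's height is divided into equal slices at the stated Δz and each level perimeter traced with G1 moves after a G0 lift.

; perimeter-only toolpath
G21 ; units = mm
G90 ; absolute positioning
G28 ; home
; layer 1
G0 Z2.500
G0 X0.000 Y0.000
G1 X25.000 Y0.000
G1 X25.000 Y5.000
G1 X3.000 Y5.000
G1 X3.000 Y17.000
G1 X0.000 Y17.000
G1 X0.000 Y0.000
; layer 2
G0 Z5.000
G0 X0.000 Y0.000
G1 X25.000 Y0.000
G1 X25.000 Y5.000
G1 X3.000 Y5.000
G1 X3.000 Y17.000
G1 X0.000 Y17.000
G1 X0.000 Y0.000
; layer 3
G0 Z7.500
G0 X0.000 Y0.000
G1 X25.000 Y0.000
G1 X25.000 Y5.000
G1 X3.000 Y5.000
G1 X3.000 Y17.000
G1 X0.000 Y17.000
G1 X0.000 Y0.000
; layer 4
G0 Z10.000
G0 X0.000 Y0.000
G1 X25.000 Y0.000
G1 X25.000 Y5.000
G1 X3.000 Y5.000
G1 X3.000 Y17.000
G1 X0.000 Y17.000
G1 X0.000 Y0.000
; layer 5
G0 Z12.500
G0 X0.000 Y0.000
G1 X25.000 Y0.000
G1 X25.000 Y5.000
G1 X3.000 Y5.000
G1 X3.000 Y17.000
G1 X0.000 Y17.000
G1 X0.000 Y0.000
; layer 6
G0 Z15.000
G0 X0.000 Y0.000
G1 X25.000 Y0.000
G1 X25.000 Y5.000
G1 X3.000 Y5.000
G1 X3.000 Y17.000
G1 X0.000 Y17.000
G1 X0.000 Y0.000
; layer 7
G0 Z17.500
G0 X0.000 Y0.000
G1 X25.000 Y0.000
G1 X25.000 Y5.000
G1 X3.000 Y5.000
G1 X3.000 Y17.000
G1 X0.000 Y17.000
G1 X0.000 Y0.000
; layer 8
G0 Z20.000
G0 X0.000 Y0.000
G1 X25.000 Y0.000
G1 X25.000 Y5.000
G1 X3.000 Y5.000
G1 X3.000 Y17.000
G1 X0.000 Y17.000
G1 X0.000 Y0.000
M2 ; end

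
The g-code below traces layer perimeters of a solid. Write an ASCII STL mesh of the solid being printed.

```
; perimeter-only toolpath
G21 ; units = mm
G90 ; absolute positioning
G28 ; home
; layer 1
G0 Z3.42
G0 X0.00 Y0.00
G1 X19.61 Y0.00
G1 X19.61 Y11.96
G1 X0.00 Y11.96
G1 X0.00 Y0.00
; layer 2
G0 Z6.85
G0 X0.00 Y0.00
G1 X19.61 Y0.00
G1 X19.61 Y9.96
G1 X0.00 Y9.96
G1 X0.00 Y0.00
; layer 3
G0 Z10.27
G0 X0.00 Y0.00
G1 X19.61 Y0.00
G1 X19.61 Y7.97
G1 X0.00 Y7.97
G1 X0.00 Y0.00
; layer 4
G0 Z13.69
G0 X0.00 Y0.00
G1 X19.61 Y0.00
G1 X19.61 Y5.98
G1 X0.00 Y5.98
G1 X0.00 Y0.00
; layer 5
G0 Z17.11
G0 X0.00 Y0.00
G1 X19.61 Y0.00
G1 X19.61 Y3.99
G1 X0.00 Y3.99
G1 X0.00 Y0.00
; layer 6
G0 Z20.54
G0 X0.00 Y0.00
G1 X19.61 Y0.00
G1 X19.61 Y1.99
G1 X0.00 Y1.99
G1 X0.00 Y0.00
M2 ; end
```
solid part
  facet normal 0.0000 0.0000 -1.0000
    outer loop
      vertex 19.61 13.95 0.00
      vertex 19.61 0.00 0.00
      vertex 0.00 0.00 0.00
    endloop
  endfacet
  facet normal 0.0000 0.0000 -1.0000
    outer loop
      vertex 0.00 13.95 0.00
      vertex 19.61 13.95 0.00
      vertex 0.00 0.00 0.00
    endloop
  endfacet
  facet normal 0.0000 -1.0000 0.0000
    outer loop
      vertex 0.00 0.00 0.00
      vertex 19.61 0.00 0.00
      vertex 19.61 0.00 23.96
    endloop
  endfacet
  facet normal 0.0000 -1.0000 0.0000
    outer loop
      vertex 0.00 0.00 0.00
      vertex 19.61 0.00 23.96
      vertex 0.00 0.00 23.96
    endloop
  endfacet
  facet normal 0.0000 0.8642 0.5032
    outer loop
      vertex 0.00 0.00 23.96
      vertex 19.61 0.00 23.96
      vertex 19.61 13.95 0.00
    endloop
  endfacet
  facet normal 0.0000 0.8642 0.5032
    outer loop
      vertex 0.00 0.00 23.96
      vertex 19.61 13.95 0.00
      vertex 0.00 13.95 0.00
    endloop
  endfacet
  facet normal -1.0000 0.0000 0.0000
    outer loop
      vertex 0.00 0.00 23.96
      vertex 0.00 13.95 0.00
      vertex 0.00 0.00 0.00
    endloop
  endfacet
  facet normal 1.0000 0.0000 0.0000
    outer loop
      vertex 19.61 0.00 0.00
      vertex 19.61 13.95 0.00
      vertex 19.61 0.00 23.96
    endloop
  endfacet
endsolid part

The G0 Z moves step by Δz≈3.42 mm. The G1 loops shrink linearly with z, so the solid tapers from its base footprint up to z≈24. Closing with a flat bottom cap and the tapered top and triangulating gives 8 facets — a wedge (ramp): 19.6 × 13.9 mm base, rising to 24 mm along the y=0 edge and sloping linearly to z=0 at y=13.9.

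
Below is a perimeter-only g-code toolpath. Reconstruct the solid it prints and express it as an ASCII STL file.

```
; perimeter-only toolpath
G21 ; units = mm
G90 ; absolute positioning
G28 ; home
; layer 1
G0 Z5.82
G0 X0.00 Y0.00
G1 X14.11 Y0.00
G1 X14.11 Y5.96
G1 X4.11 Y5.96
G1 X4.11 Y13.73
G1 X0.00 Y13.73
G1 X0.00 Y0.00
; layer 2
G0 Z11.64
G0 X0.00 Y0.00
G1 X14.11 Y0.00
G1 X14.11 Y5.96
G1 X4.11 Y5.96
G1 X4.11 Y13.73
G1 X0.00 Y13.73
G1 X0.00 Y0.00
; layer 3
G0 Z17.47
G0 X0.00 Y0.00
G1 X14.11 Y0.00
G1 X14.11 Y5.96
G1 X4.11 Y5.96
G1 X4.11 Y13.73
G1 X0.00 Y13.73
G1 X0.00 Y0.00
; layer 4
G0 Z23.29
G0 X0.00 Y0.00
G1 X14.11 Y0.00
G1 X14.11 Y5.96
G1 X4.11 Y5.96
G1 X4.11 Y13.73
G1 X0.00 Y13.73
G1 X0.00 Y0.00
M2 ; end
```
solid part
  facet normal 0.0000 0.0000 -1.0000
    outer loop
      vertex 14.11 5.96 0.00
      vertex 14.11 0.00 0.00
      vertex 0.00 0.00 0.00
    endloop
  endfacet
  facet normal 0.0000 0.0000 -1.0000
    outer loop
      vertex 4.11 5.96 0.00
      vertex 14.11 5.96 0.00
      vertex 0.00 0.00 0.00
    endloop
  endfacet
  facet normal 0.0000 0.0000 -1.0000
    outer loop
      vertex 4.11 13.73 0.00
      vertex 4.11 5.96 0.00
      vertex 0.00 0.00 0.00
    endloop
  endfacet
  facet normal 0.0000 0.0000 -1.0000
    outer loop
      vertex 0.00 13.73 0.00
      vertex 4.11 13.73 0.00
      vertex 0.00 0.00 0.00
    endloop
  endfacet
  facet normal 0.0000 0.0000 1.0000
    outer loop
      vertex 0.00 0.00 23.29
      vertex 14.11 0.00 23.29
      vertex 14.11 5.96 23.29
    endloop
  endfacet
  facet normal 0.0000 0.0000 1.0000
    outer loop
      vertex 0.00 0.00 23.29
      vertex 14.11 5.96 23.29
      vertex 4.11 5.96 23.29
    endloop
  endfacet
  facet normal 0.0000 0.0000 1.0000
    outer loop
      vertex 0.00 0.00 23.29
      vertex 4.11 5.96 23.29
      vertex 4.11 13.73 23.29
    endloop
  endfacet
  facet normal 0.0000 0.0000 1.0000
    outer loop
      vertex 0.00 0.00 23.29
      vertex 4.11 13.73 23.29
      vertex 0.00 13.73 23.29
    endloop
  endfacet
  facet normal 0.0000 -1.0000 0.0000
    outer loop
      vertex 0.00 0.00 0.00
      vertex 14.11 0.00 0.00
      vertex 14.11 0.00 23.29
    endloop
  endfacet
  facet normal 0.0000 -1.0000 0.0000
    outer loop
      vertex 0.00 0.00 0.00
      vertex 14.11 0.00 23.29
      vertex 0.00 0.00 23.29
    endloop
  endfacet
  facet normal 1.0000 0.0000 0.0000
    outer loop
      vertex 14.11 0.00 0.00
      vertex 14.11 5.96 0.00
      vertex 14.11 5.96 23.29
    endloop
  endfacet
  facet normal 1.0000 0.0000 0.0000
    outer loop
      vertex 14.11 0.00 0.00
      vertex 14.11 5.96 23.29
      vertex 14.11 0.00 23.29
    endloop
  endfacet
  facet normal 0.0000 1.0000 0.0000
    outer loop
      vertex 14.11 5.96 0.00
      vertex 4.11 5.96 0.00
      vertex 4.11 5.96 23.29
    endloop
  endfacet
  facet normal 0.0000 1.0000 0.0000
    outer loop
      vertex 14.11 5.96 0.00
      vertex 4.11 5.96 23.29
      vertex 14.11 5.96 23.29
    endloop
  endfacet
  facet normal 1.0000 0.0000 0.0000
    outer loop
      vertex 4.11 5.96 0.00
      vertex 4.11 13.73 0.00
      vertex 4.11 13.73 23.29
    endloop
  endfacet
  facet normal 1.0000 0.0000 0.0000
    outer loop
      vertex 4.11 5.96 0.00
      vertex 4.11 13.73 23.29
      vertex 4.11 5.96 23.29
    endloop
  endfacet
  facet normal 0.0000 1.0000 0.0000
    outer loop
      vertex 4.11 13.73 0.00
      vertex 0.00 13.73 0.00
      vertex 0.00 13.73 23.29
    endloop
  endfacet
  facet normal 0.0000 1.0000 0.0000
    outer loop
      vertex 4.11 13.73 0.00
      vertex 0.00 13.73 23.29
      vertex 4.11 13.73 23.29
    endloop
  endfacet
  facet normal -1.0000 0.0000 0.0000
    outer loop
      vertex 0.00 13.73 0.00
      vertex 0.00 0.00 0.00
      vertex 0.00 0.00 23.29
    endloop
  endfacet
  facet normal -1.0000 0.0000 0.0000
    outer loop
      vertex 0.00 13.73 0.00
      vertex 0.00 0.00 23.29
      vertex 0.00 13.73 23.29
    endloop
  endfacet
endsolid part

The G0 Z moves step by Δz≈5.82 mm. Every layer's G1 loop is the same polygon, so the solid is a straight extrusion of it from z=0 to z≈23.3. Closing with flat bottom and top caps and triangulating gives 20 facets — an L-shaped prism: outer 14.1 × 13.7 mm, arm thicknesses ≈ 5.96 mm (horizontal) and 4.11 mm (vertical), extruded 23.3 mm in z.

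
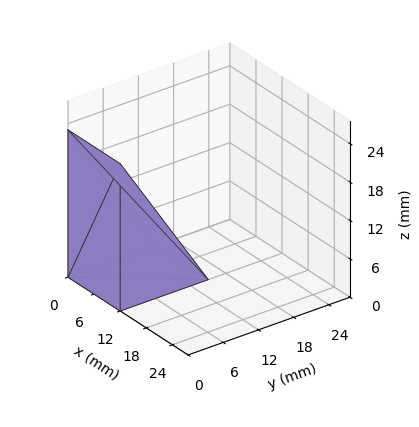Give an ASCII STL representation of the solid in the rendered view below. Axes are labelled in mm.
Reading the render: the shape is a wedge (ramp): 12 × 15 mm base, rising to 23 mm along the y=0 edge and sloping linearly to z=0 at y=15 (dimensions read to the nearest mm from the axis ticks). For the STL, each face is triangulated and given an outward normal.

solid part
  facet normal 0.0000 0.0000 -1.0000
    outer loop
      vertex 12.0 15.0 0.0
      vertex 12.0 0.0 0.0
      vertex 0.0 0.0 0.0
    endloop
  endfacet
  facet normal 0.0000 0.0000 -1.0000
    outer loop
      vertex 0.0 15.0 0.0
      vertex 12.0 15.0 0.0
      vertex 0.0 0.0 0.0
    endloop
  endfacet
  facet normal 0.0000 -1.0000 0.0000
    outer loop
      vertex 0.0 0.0 0.0
      vertex 12.0 0.0 0.0
      vertex 12.0 0.0 23.0
    endloop
  endfacet
  facet normal 0.0000 -1.0000 0.0000
    outer loop
      vertex 0.0 0.0 0.0
      vertex 12.0 0.0 23.0
      vertex 0.0 0.0 23.0
    endloop
  endfacet
  facet normal 0.0000 0.8376 0.5463
    outer loop
      vertex 0.0 0.0 23.0
      vertex 12.0 0.0 23.0
      vertex 12.0 15.0 0.0
    endloop
  endfacet
  facet normal 0.0000 0.8376 0.5463
    outer loop
      vertex 0.0 0.0 23.0
      vertex 12.0 15.0 0.0
      vertex 0.0 15.0 0.0
    endloop
  endfacet
  facet normal -1.0000 0.0000 0.0000
    outer loop
      vertex 0.0 0.0 23.0
      vertex 0.0 15.0 0.0
      vertex 0.0 0.0 0.0
    endloop
  endfacet
  facet normal 1.0000 0.0000 0.0000
    outer loop
      vertex 12.0 0.0 0.0
      vertex 12.0 15.0 0.0
      vertex 12.0 0.0 23.0
    endloop
  endfacet
endsolid part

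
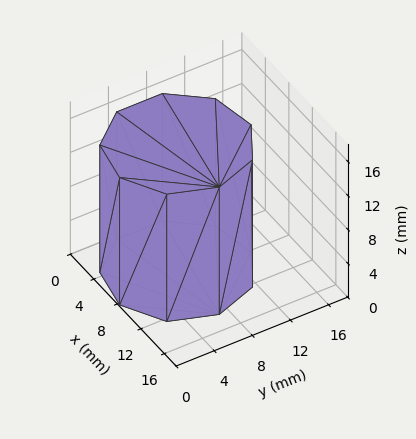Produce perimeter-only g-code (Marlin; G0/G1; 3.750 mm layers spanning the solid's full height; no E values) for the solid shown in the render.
Reading the render: the shape is a regular 9-sided prism (a cylinder approximated with 9 flat sides), circumscribed radius ≈ 7 mm, height ≈ 15 mm (dimensions read to the nearest mm from the axis ticks). For the g-code, the solid's height is divided into equal slices at the stated Δz and each level perimeter traced with G1 moves after a G0 lift.

; perimeter-only toolpath
G21 ; units = mm
G90 ; absolute positioning
G28 ; home
; layer 1
G0 Z3.750
G0 X14.000 Y7.000
G1 X12.362 Y11.500
G1 X8.216 Y13.894
G1 X3.500 Y13.062
G1 X0.422 Y9.394
G1 X0.422 Y4.606
G1 X3.500 Y0.938
G1 X8.216 Y0.106
G1 X12.362 Y2.500
G1 X14.000 Y7.000
; layer 2
G0 Z7.500
G0 X14.000 Y7.000
G1 X12.362 Y11.500
G1 X8.216 Y13.894
G1 X3.500 Y13.062
G1 X0.422 Y9.394
G1 X0.422 Y4.606
G1 X3.500 Y0.938
G1 X8.216 Y0.106
G1 X12.362 Y2.500
G1 X14.000 Y7.000
; layer 3
G0 Z11.250
G0 X14.000 Y7.000
G1 X12.362 Y11.500
G1 X8.216 Y13.894
G1 X3.500 Y13.062
G1 X0.422 Y9.394
G1 X0.422 Y4.606
G1 X3.500 Y0.938
G1 X8.216 Y0.106
G1 X12.362 Y2.500
G1 X14.000 Y7.000
; layer 4
G0 Z15.000
G0 X14.000 Y7.000
G1 X12.362 Y11.500
G1 X8.216 Y13.894
G1 X3.500 Y13.062
G1 X0.422 Y9.394
G1 X0.422 Y4.606
G1 X3.500 Y0.938
G1 X8.216 Y0.106
G1 X12.362 Y2.500
G1 X14.000 Y7.000
M2 ; end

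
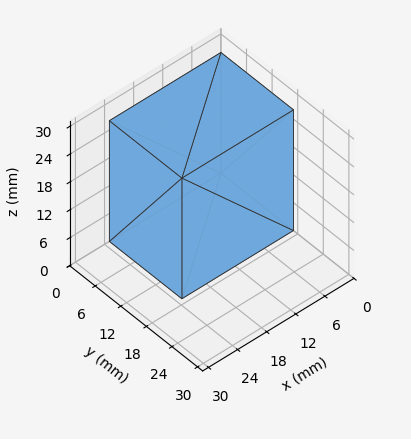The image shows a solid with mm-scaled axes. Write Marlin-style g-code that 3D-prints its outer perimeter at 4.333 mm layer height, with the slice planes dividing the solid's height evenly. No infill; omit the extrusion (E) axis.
Reading the render: the shape is a rectangular box, roughly 23 × 17 mm footprint and 26 mm tall (dimensions read to the nearest mm from the axis ticks). For the g-code, the solid's height is divided into equal slices at the stated Δz and each level perimeter traced with G1 moves after a G0 lift.

; perimeter-only toolpath
G21 ; units = mm
G90 ; absolute positioning
G28 ; home
; layer 1
G0 Z4.333
G0 X0.000 Y0.000
G1 X23.000 Y0.000
G1 X23.000 Y17.000
G1 X0.000 Y17.000
G1 X0.000 Y0.000
; layer 2
G0 Z8.667
G0 X0.000 Y0.000
G1 X23.000 Y0.000
G1 X23.000 Y17.000
G1 X0.000 Y17.000
G1 X0.000 Y0.000
; layer 3
G0 Z13.000
G0 X0.000 Y0.000
G1 X23.000 Y0.000
G1 X23.000 Y17.000
G1 X0.000 Y17.000
G1 X0.000 Y0.000
; layer 4
G0 Z17.333
G0 X0.000 Y0.000
G1 X23.000 Y0.000
G1 X23.000 Y17.000
G1 X0.000 Y17.000
G1 X0.000 Y0.000
; layer 5
G0 Z21.667
G0 X0.000 Y0.000
G1 X23.000 Y0.000
G1 X23.000 Y17.000
G1 X0.000 Y17.000
G1 X0.000 Y0.000
; layer 6
G0 Z26.000
G0 X0.000 Y0.000
G1 X23.000 Y0.000
G1 X23.000 Y17.000
G1 X0.000 Y17.000
G1 X0.000 Y0.000
M2 ; end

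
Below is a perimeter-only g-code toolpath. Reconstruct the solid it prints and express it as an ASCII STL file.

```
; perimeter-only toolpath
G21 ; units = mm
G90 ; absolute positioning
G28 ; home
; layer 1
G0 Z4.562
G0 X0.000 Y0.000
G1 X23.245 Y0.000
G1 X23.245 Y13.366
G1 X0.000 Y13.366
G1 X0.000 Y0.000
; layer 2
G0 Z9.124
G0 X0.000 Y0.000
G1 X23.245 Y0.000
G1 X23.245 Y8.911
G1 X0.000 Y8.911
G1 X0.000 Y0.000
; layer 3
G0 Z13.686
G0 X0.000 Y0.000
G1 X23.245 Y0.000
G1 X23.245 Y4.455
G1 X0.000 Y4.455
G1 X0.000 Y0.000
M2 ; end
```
solid part
  facet normal 0.0000 0.0000 -1.0000
    outer loop
      vertex 23.245 17.822 0.000
      vertex 23.245 0.000 0.000
      vertex 0.000 0.000 0.000
    endloop
  endfacet
  facet normal 0.0000 0.0000 -1.0000
    outer loop
      vertex 0.000 17.822 0.000
      vertex 23.245 17.822 0.000
      vertex 0.000 0.000 0.000
    endloop
  endfacet
  facet normal 0.0000 -1.0000 0.0000
    outer loop
      vertex 0.000 0.000 0.000
      vertex 23.245 0.000 0.000
      vertex 23.245 0.000 18.248
    endloop
  endfacet
  facet normal 0.0000 -1.0000 0.0000
    outer loop
      vertex 0.000 0.000 0.000
      vertex 23.245 0.000 18.248
      vertex 0.000 0.000 18.248
    endloop
  endfacet
  facet normal 0.0000 0.7154 0.6987
    outer loop
      vertex 0.000 0.000 18.248
      vertex 23.245 0.000 18.248
      vertex 23.245 17.822 0.000
    endloop
  endfacet
  facet normal 0.0000 0.7154 0.6987
    outer loop
      vertex 0.000 0.000 18.248
      vertex 23.245 17.822 0.000
      vertex 0.000 17.822 0.000
    endloop
  endfacet
  facet normal -1.0000 0.0000 0.0000
    outer loop
      vertex 0.000 0.000 18.248
      vertex 0.000 17.822 0.000
      vertex 0.000 0.000 0.000
    endloop
  endfacet
  facet normal 1.0000 0.0000 0.0000
    outer loop
      vertex 23.245 0.000 0.000
      vertex 23.245 17.822 0.000
      vertex 23.245 0.000 18.248
    endloop
  endfacet
endsolid part

The G0 Z moves step by Δz≈4.562 mm. The G1 loops shrink linearly with z, so the solid tapers from its base footprint up to z≈18.2. Closing with a flat bottom cap and the tapered top and triangulating gives 8 facets — a wedge (ramp): 23.2 × 17.8 mm base, rising to 18.2 mm along the y=0 edge and sloping linearly to z=0 at y=17.8.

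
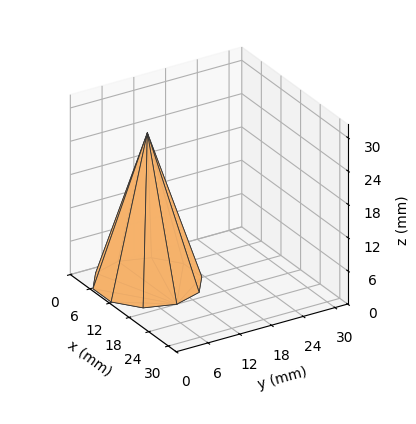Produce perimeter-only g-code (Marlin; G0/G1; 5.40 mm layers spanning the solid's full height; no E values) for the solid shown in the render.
Reading the render: the shape is a regular 10-sided pyramid, base circumscribed radius ≈ 9 mm, apex at z ≈ 27 mm (dimensions read to the nearest mm from the axis ticks). For the g-code, the solid's height is divided into equal slices at the stated Δz and each level perimeter traced with G1 moves after a G0 lift.

; perimeter-only toolpath
G21 ; units = mm
G90 ; absolute positioning
G28 ; home
; layer 1
G0 Z5.40
G0 X16.20 Y9.00
G1 X14.82 Y13.23
G1 X11.22 Y15.85
G1 X6.78 Y15.85
G1 X3.18 Y13.23
G1 X1.80 Y9.00
G1 X3.18 Y4.77
G1 X6.78 Y2.15
G1 X11.22 Y2.15
G1 X14.82 Y4.77
G1 X16.20 Y9.00
; layer 2
G0 Z10.80
G0 X14.40 Y9.00
G1 X13.37 Y12.17
G1 X10.67 Y14.14
G1 X7.33 Y14.14
G1 X4.63 Y12.17
G1 X3.60 Y9.00
G1 X4.63 Y5.83
G1 X7.33 Y3.86
G1 X10.67 Y3.86
G1 X13.37 Y5.83
G1 X14.40 Y9.00
; layer 3
G0 Z16.20
G0 X12.60 Y9.00
G1 X11.91 Y11.12
G1 X10.11 Y12.42
G1 X7.89 Y12.42
G1 X6.09 Y11.12
G1 X5.40 Y9.00
G1 X6.09 Y6.88
G1 X7.89 Y5.58
G1 X10.11 Y5.58
G1 X11.91 Y6.88
G1 X12.60 Y9.00
; layer 4
G0 Z21.60
G0 X10.80 Y9.00
G1 X10.46 Y10.06
G1 X9.56 Y10.71
G1 X8.44 Y10.71
G1 X7.54 Y10.06
G1 X7.20 Y9.00
G1 X7.54 Y7.94
G1 X8.44 Y7.29
G1 X9.56 Y7.29
G1 X10.46 Y7.94
G1 X10.80 Y9.00
M2 ; end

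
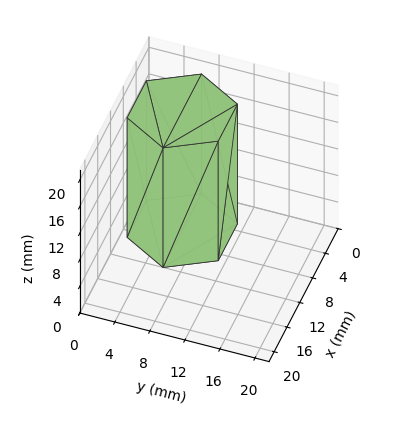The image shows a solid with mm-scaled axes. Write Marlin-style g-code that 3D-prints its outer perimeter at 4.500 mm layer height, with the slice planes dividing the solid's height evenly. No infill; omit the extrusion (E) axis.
Reading the render: the shape is a regular 6-sided prism (a cylinder approximated with 6 flat sides), circumscribed radius ≈ 6 mm, height ≈ 18 mm (dimensions read to the nearest mm from the axis ticks). For the g-code, the solid's height is divided into equal slices at the stated Δz and each level perimeter traced with G1 moves after a G0 lift.

; perimeter-only toolpath
G21 ; units = mm
G90 ; absolute positioning
G28 ; home
; layer 1
G0 Z4.500
G0 X12.000 Y6.000
G1 X9.000 Y11.196
G1 X3.000 Y11.196
G1 X0.000 Y6.000
G1 X3.000 Y0.804
G1 X9.000 Y0.804
G1 X12.000 Y6.000
; layer 2
G0 Z9.000
G0 X12.000 Y6.000
G1 X9.000 Y11.196
G1 X3.000 Y11.196
G1 X0.000 Y6.000
G1 X3.000 Y0.804
G1 X9.000 Y0.804
G1 X12.000 Y6.000
; layer 3
G0 Z13.500
G0 X12.000 Y6.000
G1 X9.000 Y11.196
G1 X3.000 Y11.196
G1 X0.000 Y6.000
G1 X3.000 Y0.804
G1 X9.000 Y0.804
G1 X12.000 Y6.000
; layer 4
G0 Z18.000
G0 X12.000 Y6.000
G1 X9.000 Y11.196
G1 X3.000 Y11.196
G1 X0.000 Y6.000
G1 X3.000 Y0.804
G1 X9.000 Y0.804
G1 X12.000 Y6.000
M2 ; end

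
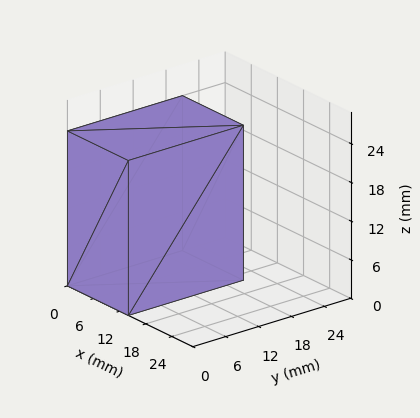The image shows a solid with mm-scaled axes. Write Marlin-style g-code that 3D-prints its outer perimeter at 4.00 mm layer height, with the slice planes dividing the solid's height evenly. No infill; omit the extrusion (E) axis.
Reading the render: the shape is a rectangular box, roughly 14 × 21 mm footprint and 24 mm tall (dimensions read to the nearest mm from the axis ticks). For the g-code, the solid's height is divided into equal slices at the stated Δz and each level perimeter traced with G1 moves after a G0 lift.

; perimeter-only toolpath
G21 ; units = mm
G90 ; absolute positioning
G28 ; home
; layer 1
G0 Z4.00
G0 X0.00 Y0.00
G1 X14.00 Y0.00
G1 X14.00 Y21.00
G1 X0.00 Y21.00
G1 X0.00 Y0.00
; layer 2
G0 Z8.00
G0 X0.00 Y0.00
G1 X14.00 Y0.00
G1 X14.00 Y21.00
G1 X0.00 Y21.00
G1 X0.00 Y0.00
; layer 3
G0 Z12.00
G0 X0.00 Y0.00
G1 X14.00 Y0.00
G1 X14.00 Y21.00
G1 X0.00 Y21.00
G1 X0.00 Y0.00
; layer 4
G0 Z16.00
G0 X0.00 Y0.00
G1 X14.00 Y0.00
G1 X14.00 Y21.00
G1 X0.00 Y21.00
G1 X0.00 Y0.00
; layer 5
G0 Z20.00
G0 X0.00 Y0.00
G1 X14.00 Y0.00
G1 X14.00 Y21.00
G1 X0.00 Y21.00
G1 X0.00 Y0.00
; layer 6
G0 Z24.00
G0 X0.00 Y0.00
G1 X14.00 Y0.00
G1 X14.00 Y21.00
G1 X0.00 Y21.00
G1 X0.00 Y0.00
M2 ; end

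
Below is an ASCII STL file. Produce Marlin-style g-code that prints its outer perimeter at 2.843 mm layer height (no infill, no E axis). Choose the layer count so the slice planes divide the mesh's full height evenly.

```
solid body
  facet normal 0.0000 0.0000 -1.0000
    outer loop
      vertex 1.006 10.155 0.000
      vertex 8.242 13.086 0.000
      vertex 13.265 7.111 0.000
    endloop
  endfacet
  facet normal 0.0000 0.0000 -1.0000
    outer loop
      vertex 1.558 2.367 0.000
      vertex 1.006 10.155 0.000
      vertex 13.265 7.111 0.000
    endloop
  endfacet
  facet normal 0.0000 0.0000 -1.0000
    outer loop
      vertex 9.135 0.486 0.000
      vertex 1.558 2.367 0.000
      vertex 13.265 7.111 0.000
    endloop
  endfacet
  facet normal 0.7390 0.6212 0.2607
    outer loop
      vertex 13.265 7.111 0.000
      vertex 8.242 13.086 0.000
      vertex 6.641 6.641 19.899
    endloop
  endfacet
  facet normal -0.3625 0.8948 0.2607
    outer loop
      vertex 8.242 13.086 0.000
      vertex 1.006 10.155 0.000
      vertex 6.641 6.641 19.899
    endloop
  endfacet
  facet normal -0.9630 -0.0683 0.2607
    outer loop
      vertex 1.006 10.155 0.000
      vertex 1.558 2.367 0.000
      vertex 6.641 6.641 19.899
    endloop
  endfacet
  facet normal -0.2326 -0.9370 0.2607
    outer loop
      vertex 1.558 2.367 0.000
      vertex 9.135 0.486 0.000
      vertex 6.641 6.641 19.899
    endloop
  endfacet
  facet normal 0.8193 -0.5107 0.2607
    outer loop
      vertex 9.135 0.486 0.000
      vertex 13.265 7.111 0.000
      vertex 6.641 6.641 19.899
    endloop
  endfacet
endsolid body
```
; perimeter-only toolpath
G21 ; units = mm
G90 ; absolute positioning
G28 ; home
; layer 1
G0 Z2.843
G0 X12.319 Y7.044
G1 X8.013 Y12.165
G1 X1.811 Y9.653
G1 X2.284 Y2.978
G1 X8.779 Y1.365
G1 X12.319 Y7.044
; layer 2
G0 Z5.685
G0 X11.372 Y6.977
G1 X7.785 Y11.245
G1 X2.616 Y9.151
G1 X3.010 Y3.588
G1 X8.422 Y2.245
G1 X11.372 Y6.977
; layer 3
G0 Z8.528
G0 X10.426 Y6.910
G1 X7.556 Y10.324
G1 X3.421 Y8.649
G1 X3.736 Y4.199
G1 X8.066 Y3.124
G1 X10.426 Y6.910
; layer 4
G0 Z11.371
G0 X9.480 Y6.842
G1 X7.327 Y9.403
G1 X4.226 Y8.147
G1 X4.463 Y4.809
G1 X7.710 Y4.003
G1 X9.480 Y6.842
; layer 5
G0 Z14.214
G0 X8.534 Y6.775
G1 X7.098 Y8.482
G1 X5.031 Y7.645
G1 X5.189 Y5.420
G1 X7.354 Y4.882
G1 X8.534 Y6.775
; layer 6
G0 Z17.056
G0 X7.587 Y6.708
G1 X6.870 Y7.562
G1 X5.836 Y7.143
G1 X5.915 Y6.030
G1 X6.997 Y5.762
G1 X7.587 Y6.708
M2 ; end

The solid is a regular 5-sided pyramid, base circumscribed radius ≈ 6.64 mm, apex at z ≈ 19.9 mm. Slicing at Δz = 2.843 mm — 7 equal slices spanning the solid's height, so layer i sits at z = i·h/7 — gives 6 non-empty perimeters. Each is a 5-segment closed polygon; G0 lifts to the layer z and rapids to the start vertex, then G1 traces the edges. The cross-section shrinks linearly with z (the slice at the apex is degenerate and omitted).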